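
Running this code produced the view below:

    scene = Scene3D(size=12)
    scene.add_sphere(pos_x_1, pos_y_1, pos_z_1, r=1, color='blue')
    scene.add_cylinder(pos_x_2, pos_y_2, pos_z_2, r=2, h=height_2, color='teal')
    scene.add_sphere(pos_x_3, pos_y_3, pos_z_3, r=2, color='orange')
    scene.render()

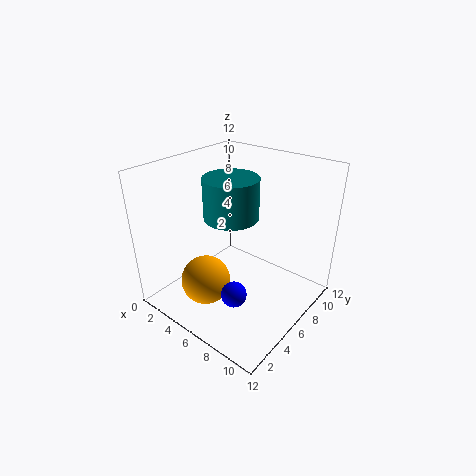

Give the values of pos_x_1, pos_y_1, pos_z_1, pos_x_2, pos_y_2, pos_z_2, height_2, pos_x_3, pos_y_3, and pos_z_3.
pos_x_1 = 8, pos_y_1 = 3, pos_z_1 = 3, pos_x_2 = 7, pos_y_2 = 4, pos_z_2 = 9, height_2 = 3, pos_x_3 = 5, pos_y_3 = 3, pos_z_3 = 3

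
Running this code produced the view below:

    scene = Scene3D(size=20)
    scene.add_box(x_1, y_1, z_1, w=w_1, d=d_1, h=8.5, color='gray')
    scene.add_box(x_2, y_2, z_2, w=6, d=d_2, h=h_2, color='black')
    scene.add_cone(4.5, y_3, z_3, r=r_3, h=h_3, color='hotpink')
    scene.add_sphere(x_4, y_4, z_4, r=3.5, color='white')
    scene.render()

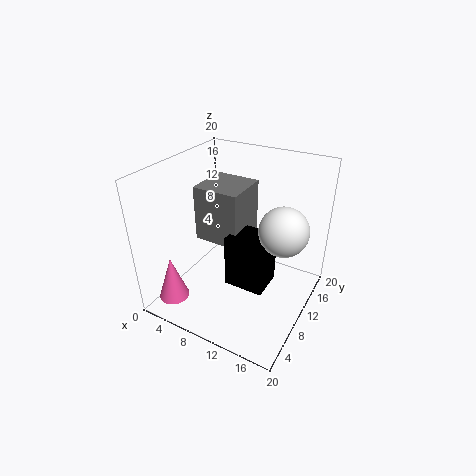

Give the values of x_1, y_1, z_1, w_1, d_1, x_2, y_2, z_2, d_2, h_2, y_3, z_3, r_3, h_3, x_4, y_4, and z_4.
x_1 = 2; y_1 = 11; z_1 = 7; w_1 = 7; d_1 = 7; x_2 = 8; y_2 = 9.5; z_2 = 1.5; d_2 = 5; h_2 = 8; y_3 = 2; z_3 = 3.5; r_3 = 2; h_3 = 6; x_4 = 15.5; y_4 = 13; z_4 = 11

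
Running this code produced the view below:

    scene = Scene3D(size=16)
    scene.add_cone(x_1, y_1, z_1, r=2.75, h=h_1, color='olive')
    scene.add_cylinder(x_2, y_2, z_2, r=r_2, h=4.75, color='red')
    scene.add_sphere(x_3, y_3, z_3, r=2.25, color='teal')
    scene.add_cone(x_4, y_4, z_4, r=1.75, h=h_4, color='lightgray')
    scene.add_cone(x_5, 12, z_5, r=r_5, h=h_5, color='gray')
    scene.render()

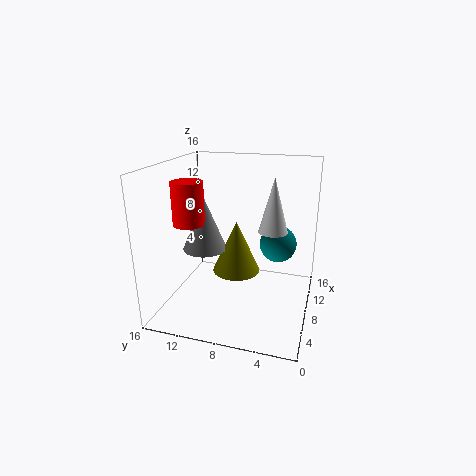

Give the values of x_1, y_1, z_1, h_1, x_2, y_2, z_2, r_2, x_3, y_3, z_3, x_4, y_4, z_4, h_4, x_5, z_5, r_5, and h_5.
x_1 = 9; y_1 = 8.5; z_1 = 3.5; h_1 = 6; x_2 = 6.75; y_2 = 13.25; z_2 = 9.5; r_2 = 1.75; x_3 = 12.75; y_3 = 4.25; z_3 = 5.75; x_4 = 11.5; y_4 = 4.75; z_4 = 7.75; h_4 = 6.5; x_5 = 8; z_5 = 6.25; r_5 = 2.5; h_5 = 6.25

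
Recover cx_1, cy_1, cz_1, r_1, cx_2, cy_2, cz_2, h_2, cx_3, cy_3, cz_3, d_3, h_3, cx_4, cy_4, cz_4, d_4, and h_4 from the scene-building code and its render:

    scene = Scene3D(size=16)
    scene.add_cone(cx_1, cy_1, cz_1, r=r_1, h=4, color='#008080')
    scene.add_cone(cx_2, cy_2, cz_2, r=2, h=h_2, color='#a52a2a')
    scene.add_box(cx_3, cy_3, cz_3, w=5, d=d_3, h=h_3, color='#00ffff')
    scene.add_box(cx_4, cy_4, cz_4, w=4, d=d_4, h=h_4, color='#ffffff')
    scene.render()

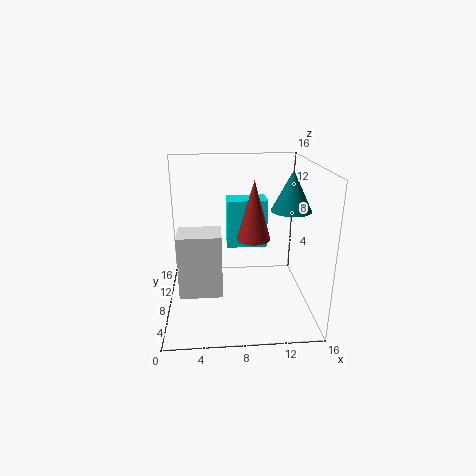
cx_1 = 13, cy_1 = 5, cz_1 = 12, r_1 = 2, cx_2 = 10, cy_2 = 10, cz_2 = 7, h_2 = 7, cx_3 = 7, cy_3 = 12, cz_3 = 5, d_3 = 3, h_3 = 6, cx_4 = 2, cy_4 = 1, cz_4 = 5, d_4 = 3, h_4 = 6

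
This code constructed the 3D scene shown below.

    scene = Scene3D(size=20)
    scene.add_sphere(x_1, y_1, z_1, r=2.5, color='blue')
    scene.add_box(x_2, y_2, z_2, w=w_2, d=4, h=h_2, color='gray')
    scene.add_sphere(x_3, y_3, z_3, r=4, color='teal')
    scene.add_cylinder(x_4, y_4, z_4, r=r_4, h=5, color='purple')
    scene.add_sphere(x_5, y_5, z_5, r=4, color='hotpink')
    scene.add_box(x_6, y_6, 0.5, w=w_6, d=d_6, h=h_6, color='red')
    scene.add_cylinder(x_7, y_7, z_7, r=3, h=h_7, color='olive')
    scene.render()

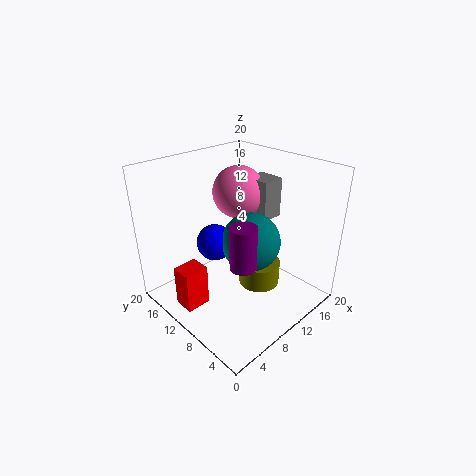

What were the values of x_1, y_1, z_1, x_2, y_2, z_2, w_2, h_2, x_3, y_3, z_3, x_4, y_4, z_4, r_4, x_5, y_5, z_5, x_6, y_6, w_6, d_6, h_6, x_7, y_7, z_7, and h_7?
x_1 = 7.5; y_1 = 12; z_1 = 9.5; x_2 = 15.5; y_2 = 10; z_2 = 10.5; w_2 = 3.5; h_2 = 6; x_3 = 10.5; y_3 = 8; z_3 = 10; x_4 = 4; y_4 = 3; z_4 = 11.5; r_4 = 1.5; x_5 = 15; y_5 = 15; z_5 = 14; x_6 = 2; y_6 = 11.5; w_6 = 3.5; d_6 = 3; h_6 = 6; x_7 = 13; y_7 = 8.5; z_7 = 2; h_7 = 3.5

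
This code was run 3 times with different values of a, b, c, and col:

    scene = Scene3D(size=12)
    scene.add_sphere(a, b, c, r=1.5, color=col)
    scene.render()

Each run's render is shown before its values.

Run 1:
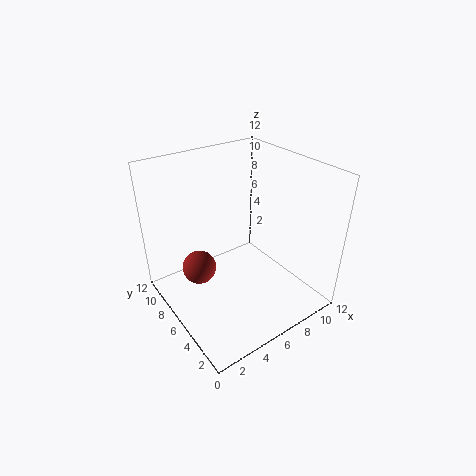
a = 3.5
b = 8.5
c = 2.5
col = 'brown'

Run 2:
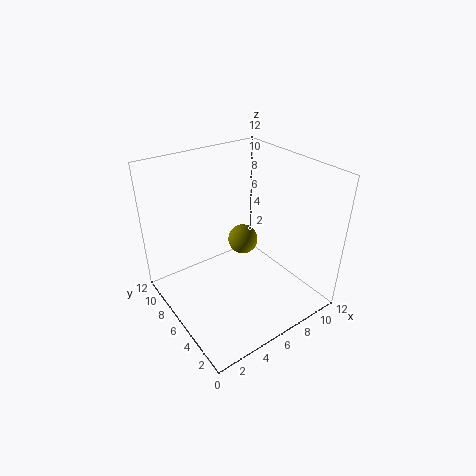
a = 9.5
b = 10
c = 2.5
col = 'olive'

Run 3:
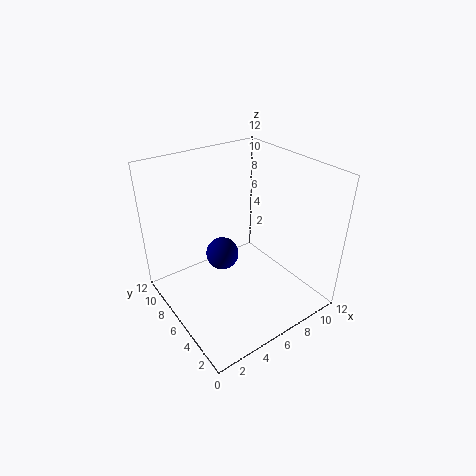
a = 6
b = 8.5
c = 3
col = 'navy'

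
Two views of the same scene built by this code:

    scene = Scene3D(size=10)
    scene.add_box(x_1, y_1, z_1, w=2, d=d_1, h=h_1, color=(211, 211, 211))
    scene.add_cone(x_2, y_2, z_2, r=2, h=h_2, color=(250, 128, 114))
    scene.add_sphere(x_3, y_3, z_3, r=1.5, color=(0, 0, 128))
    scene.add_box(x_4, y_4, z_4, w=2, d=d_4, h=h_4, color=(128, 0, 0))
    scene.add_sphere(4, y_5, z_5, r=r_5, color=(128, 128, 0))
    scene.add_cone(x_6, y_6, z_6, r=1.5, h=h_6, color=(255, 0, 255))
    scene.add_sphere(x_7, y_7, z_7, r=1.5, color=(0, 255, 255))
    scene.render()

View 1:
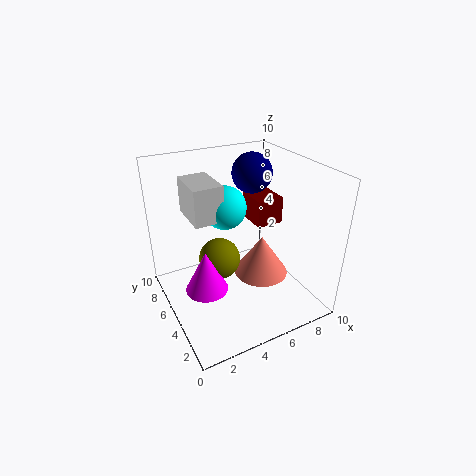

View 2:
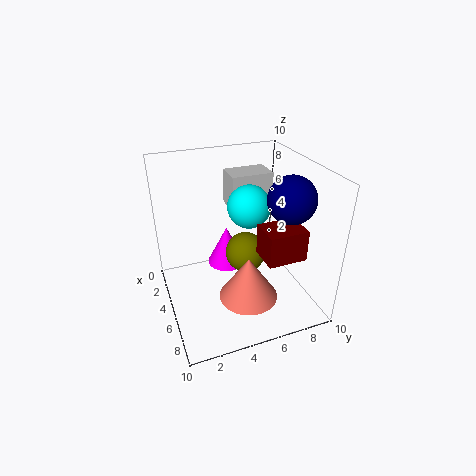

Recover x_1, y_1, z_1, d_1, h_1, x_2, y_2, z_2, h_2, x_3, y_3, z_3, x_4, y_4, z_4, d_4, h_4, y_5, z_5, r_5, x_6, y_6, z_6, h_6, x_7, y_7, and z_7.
x_1 = 2, y_1 = 5, z_1 = 6.5, d_1 = 3, h_1 = 2.5, x_2 = 7, y_2 = 5, z_2 = 1.5, h_2 = 3, x_3 = 7.5, y_3 = 7.5, z_3 = 8.5, x_4 = 7, y_4 = 5.5, z_4 = 5, d_4 = 2.5, h_4 = 2, y_5 = 6, z_5 = 3, r_5 = 1.5, x_6 = 2.5, y_6 = 5, z_6 = 1.5, h_6 = 3, x_7 = 4.5, y_7 = 6, z_7 = 7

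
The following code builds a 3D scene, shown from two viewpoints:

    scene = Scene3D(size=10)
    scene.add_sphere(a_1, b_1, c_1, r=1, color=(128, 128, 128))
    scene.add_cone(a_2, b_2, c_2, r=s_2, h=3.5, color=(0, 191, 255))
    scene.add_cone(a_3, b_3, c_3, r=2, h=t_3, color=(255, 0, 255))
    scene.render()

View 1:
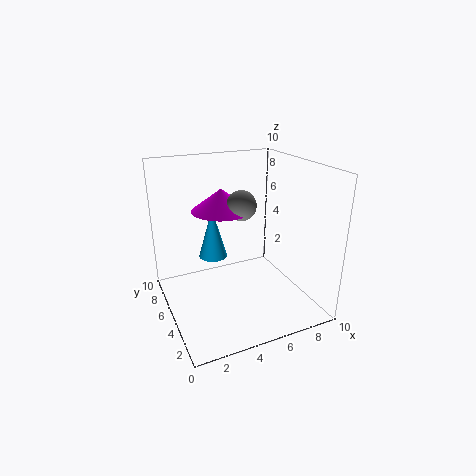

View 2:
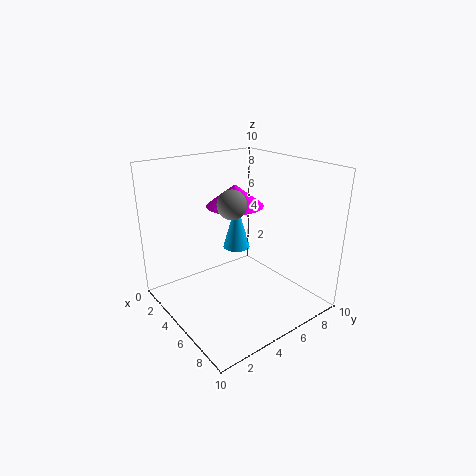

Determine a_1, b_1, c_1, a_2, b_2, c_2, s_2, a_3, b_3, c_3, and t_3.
a_1 = 5
b_1 = 4.5
c_1 = 7.5
a_2 = 3.5
b_2 = 6
c_2 = 3.5
s_2 = 1
a_3 = 4
b_3 = 5.5
c_3 = 7
t_3 = 1.5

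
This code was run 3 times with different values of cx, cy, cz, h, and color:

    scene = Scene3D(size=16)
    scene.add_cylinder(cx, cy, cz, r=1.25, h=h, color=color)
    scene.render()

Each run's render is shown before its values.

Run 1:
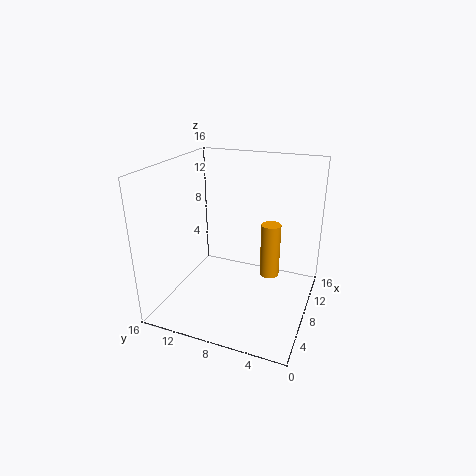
cx = 13.5, cy = 5.75, cz = 0.75, h = 7, color = 'orange'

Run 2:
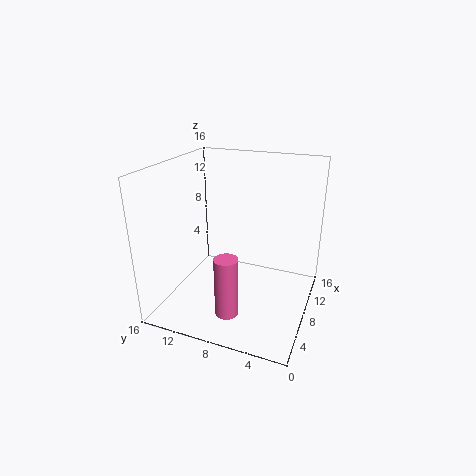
cx = 3.5, cy = 7.5, cz = 1.25, h = 6.5, color = 'hotpink'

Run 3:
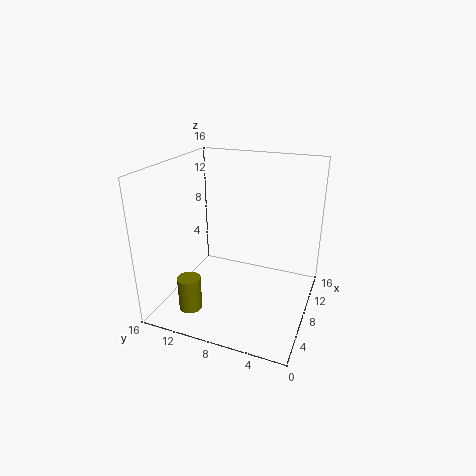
cx = 3.25, cy = 11.75, cz = 1, h = 3.75, color = 'olive'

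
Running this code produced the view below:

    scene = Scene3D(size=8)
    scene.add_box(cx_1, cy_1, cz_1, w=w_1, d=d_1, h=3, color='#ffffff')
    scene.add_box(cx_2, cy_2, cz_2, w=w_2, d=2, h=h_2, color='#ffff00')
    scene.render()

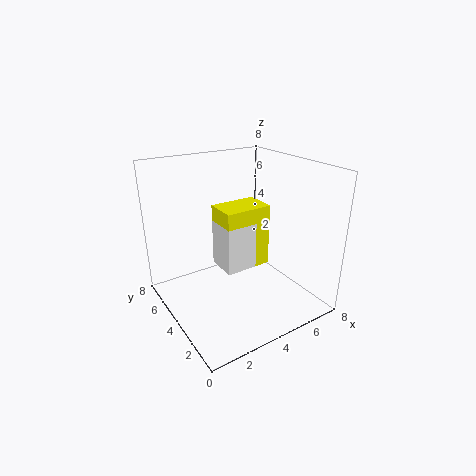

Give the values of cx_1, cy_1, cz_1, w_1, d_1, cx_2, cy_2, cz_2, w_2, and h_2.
cx_1 = 4, cy_1 = 5, cz_1 = 1, w_1 = 2, d_1 = 2, cx_2 = 4, cy_2 = 5, cz_2 = 1, w_2 = 3, h_2 = 4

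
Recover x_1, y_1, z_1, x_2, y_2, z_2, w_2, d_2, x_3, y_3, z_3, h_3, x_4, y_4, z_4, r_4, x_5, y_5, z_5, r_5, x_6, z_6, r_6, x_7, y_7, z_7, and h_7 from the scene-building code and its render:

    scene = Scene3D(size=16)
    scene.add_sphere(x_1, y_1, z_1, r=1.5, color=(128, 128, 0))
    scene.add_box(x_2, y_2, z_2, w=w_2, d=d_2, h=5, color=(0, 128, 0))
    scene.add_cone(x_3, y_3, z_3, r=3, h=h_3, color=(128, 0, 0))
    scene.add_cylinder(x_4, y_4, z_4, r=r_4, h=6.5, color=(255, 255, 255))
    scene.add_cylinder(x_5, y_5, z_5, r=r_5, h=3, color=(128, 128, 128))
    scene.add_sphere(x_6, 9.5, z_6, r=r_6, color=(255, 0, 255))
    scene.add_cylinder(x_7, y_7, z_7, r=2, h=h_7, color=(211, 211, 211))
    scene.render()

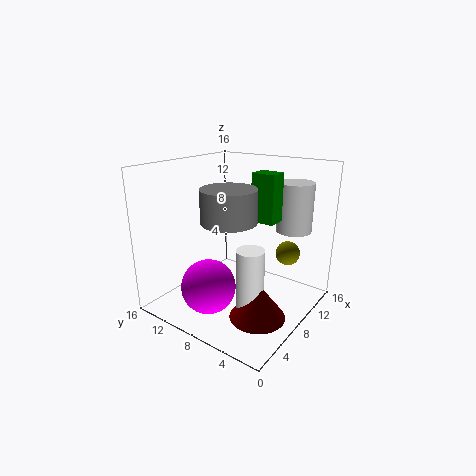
x_1 = 14.5, y_1 = 5, z_1 = 4.5, x_2 = 7.5, y_2 = 3.5, z_2 = 10.5, w_2 = 2, d_2 = 2.5, x_3 = 6, y_3 = 4, z_3 = 0.5, h_3 = 4, x_4 = 6, y_4 = 5, z_4 = 1.5, r_4 = 1.5, x_5 = 2.5, y_5 = 5, z_5 = 12, r_5 = 2.5, x_6 = 4.5, z_6 = 3, r_6 = 3, x_7 = 12.5, y_7 = 3.5, z_7 = 8.5, h_7 = 5.5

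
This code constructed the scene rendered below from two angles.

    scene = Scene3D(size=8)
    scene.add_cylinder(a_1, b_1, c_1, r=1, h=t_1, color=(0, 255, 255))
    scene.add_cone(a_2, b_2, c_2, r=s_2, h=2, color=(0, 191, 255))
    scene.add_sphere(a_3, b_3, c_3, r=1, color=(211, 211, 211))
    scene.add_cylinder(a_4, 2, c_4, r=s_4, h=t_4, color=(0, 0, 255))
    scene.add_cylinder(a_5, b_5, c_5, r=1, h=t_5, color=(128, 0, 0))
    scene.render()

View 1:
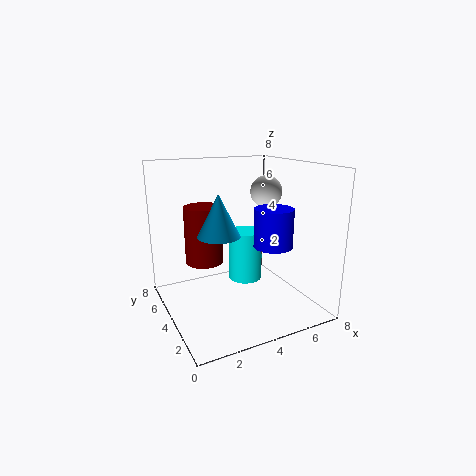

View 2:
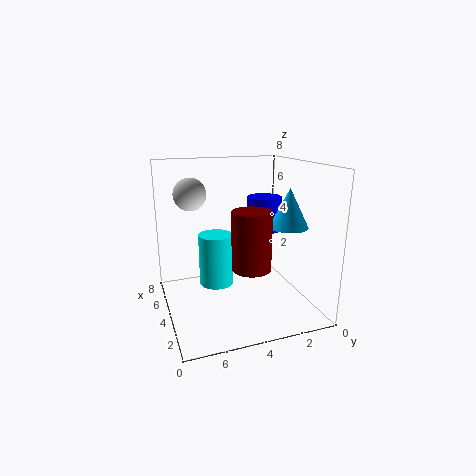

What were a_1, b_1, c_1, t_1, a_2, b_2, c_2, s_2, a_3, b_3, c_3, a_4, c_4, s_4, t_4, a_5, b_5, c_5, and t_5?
a_1 = 5
b_1 = 5
c_1 = 1
t_1 = 3
a_2 = 2
b_2 = 2
c_2 = 5
s_2 = 1
a_3 = 7
b_3 = 6
c_3 = 6
a_4 = 5
c_4 = 4
s_4 = 1
t_4 = 2
a_5 = 2
b_5 = 4
c_5 = 3
t_5 = 3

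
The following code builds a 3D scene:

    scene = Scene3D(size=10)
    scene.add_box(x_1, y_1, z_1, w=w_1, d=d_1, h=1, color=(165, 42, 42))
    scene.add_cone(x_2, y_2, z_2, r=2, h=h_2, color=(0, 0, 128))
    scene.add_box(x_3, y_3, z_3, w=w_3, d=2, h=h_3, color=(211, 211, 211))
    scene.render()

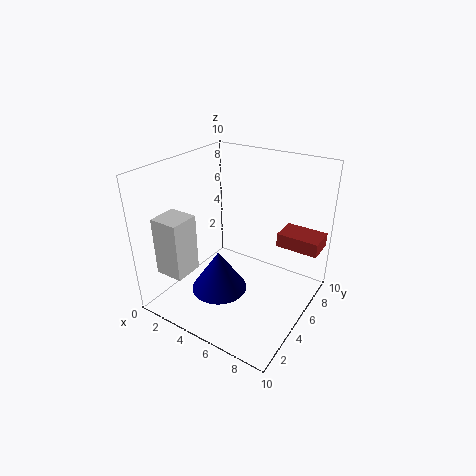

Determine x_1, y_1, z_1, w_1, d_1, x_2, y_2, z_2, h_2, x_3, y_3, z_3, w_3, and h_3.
x_1 = 7
y_1 = 7
z_1 = 4
w_1 = 3
d_1 = 2
x_2 = 4
y_2 = 4
z_2 = 1
h_2 = 3
x_3 = 1
y_3 = 1
z_3 = 3
w_3 = 2
h_3 = 4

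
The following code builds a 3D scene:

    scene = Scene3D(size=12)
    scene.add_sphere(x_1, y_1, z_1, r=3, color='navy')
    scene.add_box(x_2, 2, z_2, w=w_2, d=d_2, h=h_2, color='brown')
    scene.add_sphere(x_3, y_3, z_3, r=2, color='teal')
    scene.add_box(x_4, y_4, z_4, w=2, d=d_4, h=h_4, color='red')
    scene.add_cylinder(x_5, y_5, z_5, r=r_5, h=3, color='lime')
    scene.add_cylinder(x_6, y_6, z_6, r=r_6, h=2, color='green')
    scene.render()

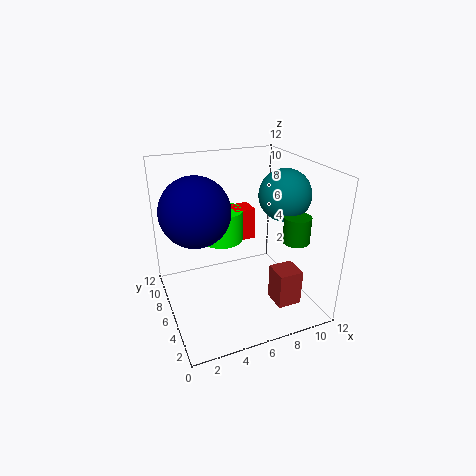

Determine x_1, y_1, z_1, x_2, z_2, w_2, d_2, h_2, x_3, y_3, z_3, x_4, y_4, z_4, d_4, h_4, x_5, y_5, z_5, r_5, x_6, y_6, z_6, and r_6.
x_1 = 3; y_1 = 8; z_1 = 8; x_2 = 8; z_2 = 1; w_2 = 2; d_2 = 2; h_2 = 3; x_3 = 9; y_3 = 4; z_3 = 10; x_4 = 7; y_4 = 9; z_4 = 4; d_4 = 2; h_4 = 3; x_5 = 6; y_5 = 10; z_5 = 4; r_5 = 2; x_6 = 9; y_6 = 2; z_6 = 7; r_6 = 1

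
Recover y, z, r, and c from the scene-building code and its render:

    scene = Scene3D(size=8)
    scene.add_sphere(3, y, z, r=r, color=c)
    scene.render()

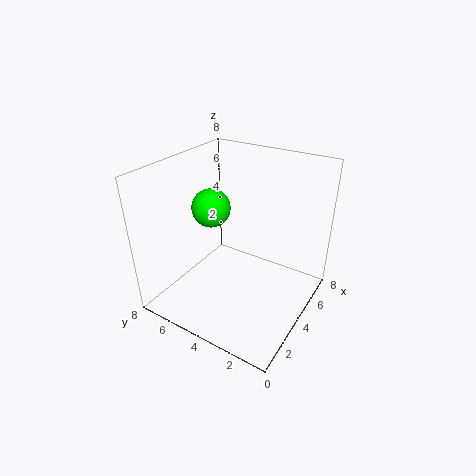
y = 5; z = 6; r = 1; c = 'lime'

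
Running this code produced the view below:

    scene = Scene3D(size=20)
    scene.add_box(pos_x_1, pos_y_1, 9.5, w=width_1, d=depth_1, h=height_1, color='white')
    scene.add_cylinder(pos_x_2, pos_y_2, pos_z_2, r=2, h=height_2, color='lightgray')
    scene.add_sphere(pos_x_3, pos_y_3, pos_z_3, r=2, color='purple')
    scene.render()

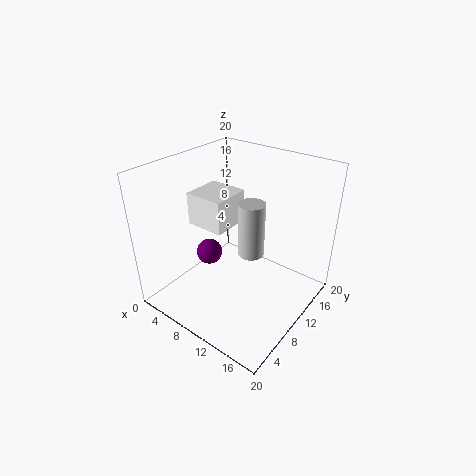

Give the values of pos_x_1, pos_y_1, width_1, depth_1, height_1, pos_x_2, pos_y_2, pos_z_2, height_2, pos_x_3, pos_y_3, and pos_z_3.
pos_x_1 = 1, pos_y_1 = 9.5, width_1 = 6, depth_1 = 6, height_1 = 5, pos_x_2 = 9.5, pos_y_2 = 14, pos_z_2 = 5, height_2 = 8.5, pos_x_3 = 3.5, pos_y_3 = 11, pos_z_3 = 4.5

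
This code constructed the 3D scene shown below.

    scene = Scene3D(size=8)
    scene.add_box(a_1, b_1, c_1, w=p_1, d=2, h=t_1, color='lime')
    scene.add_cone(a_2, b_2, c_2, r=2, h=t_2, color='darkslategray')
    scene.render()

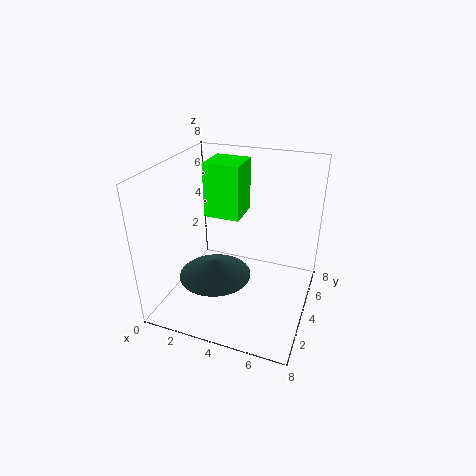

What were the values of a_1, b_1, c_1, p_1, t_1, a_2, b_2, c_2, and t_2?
a_1 = 2, b_1 = 4, c_1 = 5, p_1 = 2, t_1 = 3, a_2 = 3, b_2 = 3, c_2 = 2, t_2 = 1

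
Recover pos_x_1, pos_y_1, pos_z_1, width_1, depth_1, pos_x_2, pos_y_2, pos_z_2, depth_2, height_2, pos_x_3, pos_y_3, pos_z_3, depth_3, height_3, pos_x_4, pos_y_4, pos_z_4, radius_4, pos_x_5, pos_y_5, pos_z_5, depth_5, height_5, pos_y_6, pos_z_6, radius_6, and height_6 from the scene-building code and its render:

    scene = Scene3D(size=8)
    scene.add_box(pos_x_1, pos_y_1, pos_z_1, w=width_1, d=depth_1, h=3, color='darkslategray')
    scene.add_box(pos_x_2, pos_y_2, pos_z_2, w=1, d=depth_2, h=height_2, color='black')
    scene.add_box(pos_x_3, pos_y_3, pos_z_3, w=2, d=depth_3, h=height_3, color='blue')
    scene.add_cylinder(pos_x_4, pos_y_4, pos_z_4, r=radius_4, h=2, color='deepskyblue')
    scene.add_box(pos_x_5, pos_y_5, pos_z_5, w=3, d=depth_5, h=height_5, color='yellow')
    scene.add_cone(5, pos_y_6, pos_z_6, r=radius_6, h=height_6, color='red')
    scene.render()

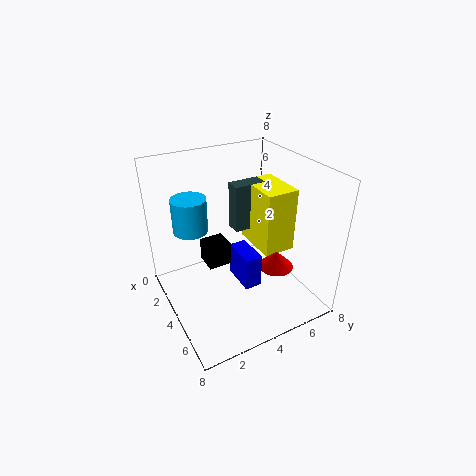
pos_x_1 = 1
pos_y_1 = 5
pos_z_1 = 3
width_1 = 1
depth_1 = 2
pos_x_2 = 6
pos_y_2 = 1
pos_z_2 = 5
depth_2 = 1
height_2 = 1
pos_x_3 = 3
pos_y_3 = 4
pos_z_3 = 1
depth_3 = 1
height_3 = 2
pos_x_4 = 2
pos_y_4 = 2
pos_z_4 = 4
radius_4 = 1
pos_x_5 = 1
pos_y_5 = 6
pos_z_5 = 2
depth_5 = 2
height_5 = 4
pos_y_6 = 6
pos_z_6 = 2
radius_6 = 1
height_6 = 1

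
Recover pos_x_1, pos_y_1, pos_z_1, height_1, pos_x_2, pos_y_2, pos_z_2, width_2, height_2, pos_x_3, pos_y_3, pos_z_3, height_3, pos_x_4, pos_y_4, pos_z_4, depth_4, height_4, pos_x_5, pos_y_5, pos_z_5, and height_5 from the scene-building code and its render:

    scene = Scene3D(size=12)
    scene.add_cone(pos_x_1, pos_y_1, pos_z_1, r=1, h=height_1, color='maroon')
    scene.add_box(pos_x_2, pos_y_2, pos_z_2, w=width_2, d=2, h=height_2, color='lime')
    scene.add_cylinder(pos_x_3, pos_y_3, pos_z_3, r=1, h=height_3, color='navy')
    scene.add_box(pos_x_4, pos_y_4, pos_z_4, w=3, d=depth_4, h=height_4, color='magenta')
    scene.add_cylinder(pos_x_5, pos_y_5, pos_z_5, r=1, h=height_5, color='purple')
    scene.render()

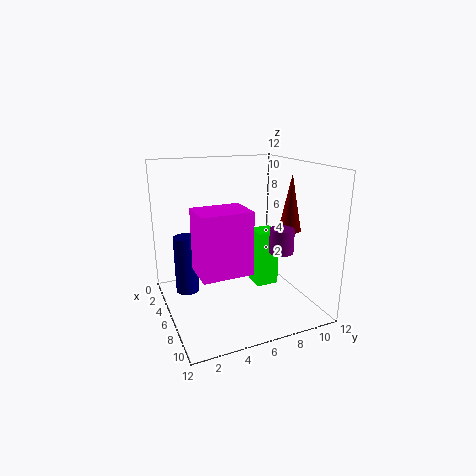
pos_x_1 = 6
pos_y_1 = 11
pos_z_1 = 6
height_1 = 5
pos_x_2 = 4
pos_y_2 = 8
pos_z_2 = 1
width_2 = 2
height_2 = 5
pos_x_3 = 4
pos_y_3 = 2
pos_z_3 = 1
height_3 = 5
pos_x_4 = 6
pos_y_4 = 2
pos_z_4 = 4
depth_4 = 4
height_4 = 5
pos_x_5 = 8
pos_y_5 = 9
pos_z_5 = 5
height_5 = 2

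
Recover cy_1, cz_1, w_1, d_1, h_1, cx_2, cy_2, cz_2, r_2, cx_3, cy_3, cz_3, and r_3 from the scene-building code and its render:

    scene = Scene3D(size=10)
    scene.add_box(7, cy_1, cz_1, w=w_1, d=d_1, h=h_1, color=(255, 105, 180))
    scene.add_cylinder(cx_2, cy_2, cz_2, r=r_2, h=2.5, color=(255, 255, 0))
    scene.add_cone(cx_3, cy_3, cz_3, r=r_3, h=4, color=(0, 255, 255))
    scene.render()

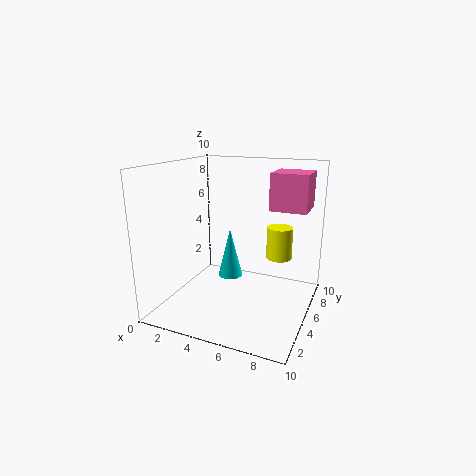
cy_1 = 5.5
cz_1 = 7
w_1 = 2.5
d_1 = 2.5
h_1 = 2.5
cx_2 = 7
cy_2 = 8.5
cz_2 = 2.5
r_2 = 1
cx_3 = 3
cy_3 = 8
cz_3 = 0.5
r_3 = 1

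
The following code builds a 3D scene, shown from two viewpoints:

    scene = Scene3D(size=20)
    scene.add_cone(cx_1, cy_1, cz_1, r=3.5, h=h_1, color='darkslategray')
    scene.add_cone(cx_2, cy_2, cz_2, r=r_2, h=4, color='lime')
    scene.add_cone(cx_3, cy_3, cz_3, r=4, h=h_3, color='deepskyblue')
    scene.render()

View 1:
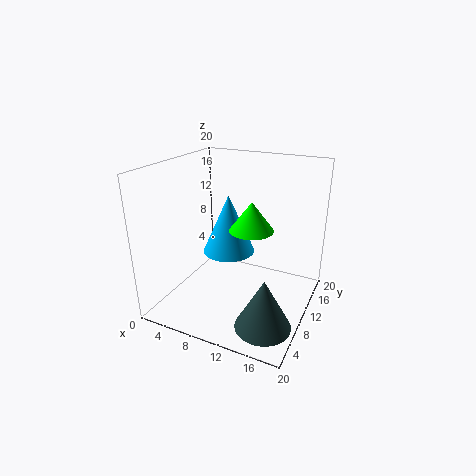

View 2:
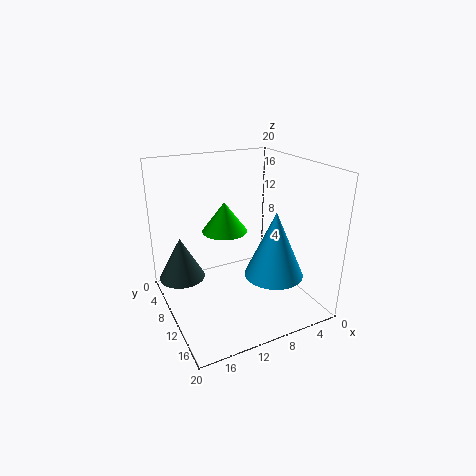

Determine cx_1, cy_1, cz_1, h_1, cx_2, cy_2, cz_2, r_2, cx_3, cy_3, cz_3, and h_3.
cx_1 = 16.5
cy_1 = 3.5
cz_1 = 2
h_1 = 6.5
cx_2 = 12
cy_2 = 10
cz_2 = 11.5
r_2 = 3
cx_3 = 6.5
cy_3 = 14
cz_3 = 5.5
h_3 = 9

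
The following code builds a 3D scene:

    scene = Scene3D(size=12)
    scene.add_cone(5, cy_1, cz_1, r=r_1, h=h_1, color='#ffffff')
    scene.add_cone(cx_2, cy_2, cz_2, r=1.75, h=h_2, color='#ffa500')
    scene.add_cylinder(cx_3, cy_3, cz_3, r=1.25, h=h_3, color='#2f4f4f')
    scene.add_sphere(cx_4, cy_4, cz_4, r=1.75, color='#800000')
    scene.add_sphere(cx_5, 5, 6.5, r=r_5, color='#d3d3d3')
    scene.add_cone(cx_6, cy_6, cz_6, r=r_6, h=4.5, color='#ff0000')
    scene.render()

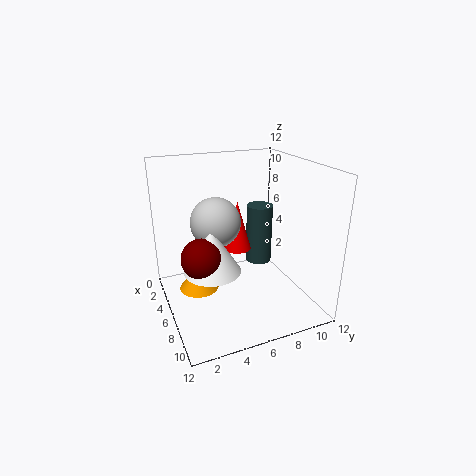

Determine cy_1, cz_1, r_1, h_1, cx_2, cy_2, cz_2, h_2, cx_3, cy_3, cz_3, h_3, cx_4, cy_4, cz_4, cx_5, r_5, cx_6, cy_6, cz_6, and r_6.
cy_1 = 4; cz_1 = 2.75; r_1 = 2.5; h_1 = 4; cx_2 = 4; cy_2 = 3; cz_2 = 0.75; h_2 = 2.25; cx_3 = 2.5; cy_3 = 9.75; cz_3 = 1.5; h_3 = 5.75; cx_4 = 5.25; cy_4 = 3; cz_4 = 4.25; cx_5 = 3.25; r_5 = 2.25; cx_6 = 3.5; cy_6 = 7; cz_6 = 3.75; r_6 = 1.25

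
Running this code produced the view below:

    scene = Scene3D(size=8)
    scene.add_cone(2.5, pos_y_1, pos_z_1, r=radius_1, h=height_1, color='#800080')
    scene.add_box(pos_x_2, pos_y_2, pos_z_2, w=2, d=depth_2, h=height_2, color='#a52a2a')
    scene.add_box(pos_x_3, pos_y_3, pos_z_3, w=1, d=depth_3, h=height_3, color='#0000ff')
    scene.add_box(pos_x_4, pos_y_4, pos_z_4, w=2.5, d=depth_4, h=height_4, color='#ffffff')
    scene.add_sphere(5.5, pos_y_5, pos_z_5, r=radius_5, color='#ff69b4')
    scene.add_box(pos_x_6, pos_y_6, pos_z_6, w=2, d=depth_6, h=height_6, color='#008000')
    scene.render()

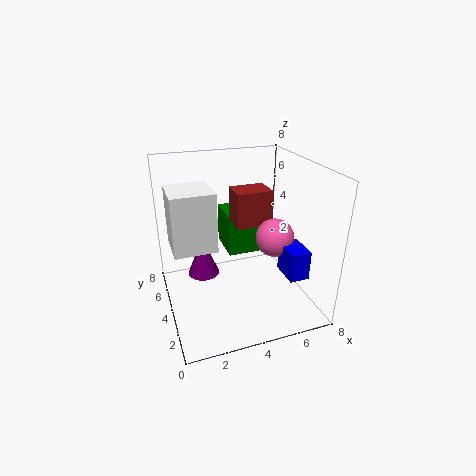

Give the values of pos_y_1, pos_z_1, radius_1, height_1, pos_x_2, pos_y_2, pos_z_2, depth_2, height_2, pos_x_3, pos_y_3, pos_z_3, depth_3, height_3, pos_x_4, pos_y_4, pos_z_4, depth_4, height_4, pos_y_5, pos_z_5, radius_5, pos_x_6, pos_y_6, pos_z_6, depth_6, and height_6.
pos_y_1 = 6.5, pos_z_1 = 0.5, radius_1 = 1, height_1 = 2.5, pos_x_2 = 4, pos_y_2 = 4, pos_z_2 = 4.5, depth_2 = 1.5, height_2 = 2, pos_x_3 = 5.5, pos_y_3 = 0.5, pos_z_3 = 3, depth_3 = 1.5, height_3 = 1.5, pos_x_4 = 0.5, pos_y_4 = 4.5, pos_z_4 = 3, depth_4 = 2.5, height_4 = 3.5, pos_y_5 = 2.5, pos_z_5 = 4.5, radius_5 = 1, pos_x_6 = 4, pos_y_6 = 5.5, pos_z_6 = 2, depth_6 = 2.5, height_6 = 2.5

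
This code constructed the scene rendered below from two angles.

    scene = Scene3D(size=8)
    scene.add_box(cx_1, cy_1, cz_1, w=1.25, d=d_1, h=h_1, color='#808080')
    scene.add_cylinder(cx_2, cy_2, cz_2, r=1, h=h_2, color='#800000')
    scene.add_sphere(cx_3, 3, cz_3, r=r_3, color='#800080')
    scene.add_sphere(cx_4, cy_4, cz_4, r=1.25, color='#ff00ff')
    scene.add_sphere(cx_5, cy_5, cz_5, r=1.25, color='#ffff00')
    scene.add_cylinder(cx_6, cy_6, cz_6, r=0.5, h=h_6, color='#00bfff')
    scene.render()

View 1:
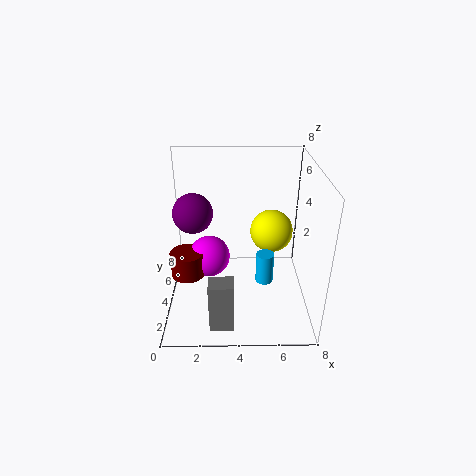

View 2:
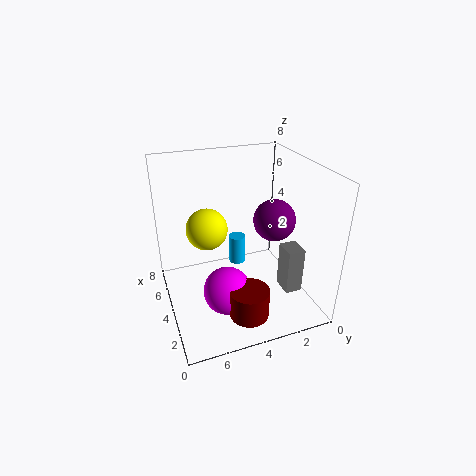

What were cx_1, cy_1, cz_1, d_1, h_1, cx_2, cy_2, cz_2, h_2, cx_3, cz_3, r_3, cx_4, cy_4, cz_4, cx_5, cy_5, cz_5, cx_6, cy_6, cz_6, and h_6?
cx_1 = 2.5
cy_1 = 0.5
cz_1 = 0.5
d_1 = 1
h_1 = 2.75
cx_2 = 1
cy_2 = 4.5
cz_2 = 1.25
h_2 = 1.5
cx_3 = 1.75
cz_3 = 6
r_3 = 1
cx_4 = 2.25
cy_4 = 5.25
cz_4 = 2
cx_5 = 6
cy_5 = 5.25
cz_5 = 3.75
cx_6 = 5.5
cy_6 = 3.5
cz_6 = 1.5
h_6 = 1.75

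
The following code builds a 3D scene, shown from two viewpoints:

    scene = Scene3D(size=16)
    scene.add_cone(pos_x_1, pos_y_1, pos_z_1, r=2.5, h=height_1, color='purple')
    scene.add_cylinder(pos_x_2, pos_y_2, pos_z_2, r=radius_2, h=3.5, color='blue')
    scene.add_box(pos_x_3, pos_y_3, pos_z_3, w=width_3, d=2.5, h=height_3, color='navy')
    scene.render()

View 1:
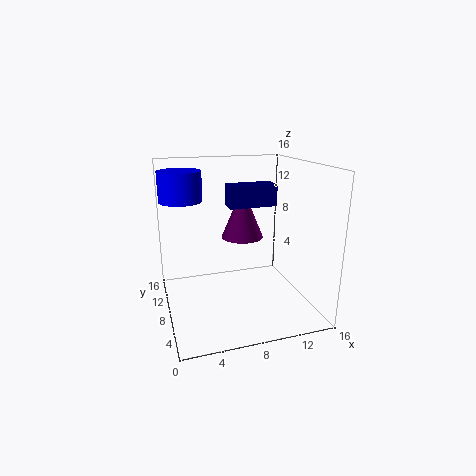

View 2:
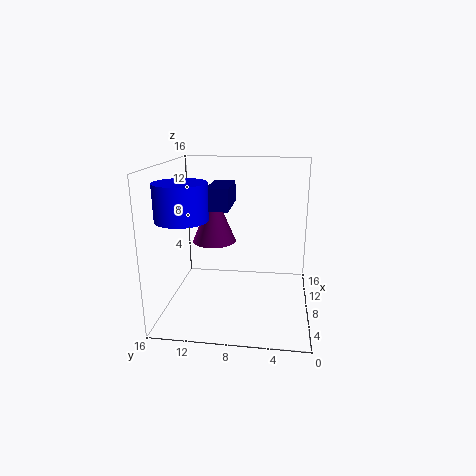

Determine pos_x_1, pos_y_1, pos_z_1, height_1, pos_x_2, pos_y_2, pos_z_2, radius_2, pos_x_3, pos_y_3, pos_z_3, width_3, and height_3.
pos_x_1 = 9.5
pos_y_1 = 11
pos_z_1 = 7
height_1 = 6
pos_x_2 = 2.5
pos_y_2 = 12.5
pos_z_2 = 11.5
radius_2 = 2.5
pos_x_3 = 7.5
pos_y_3 = 9
pos_z_3 = 11
width_3 = 5.5
height_3 = 2.5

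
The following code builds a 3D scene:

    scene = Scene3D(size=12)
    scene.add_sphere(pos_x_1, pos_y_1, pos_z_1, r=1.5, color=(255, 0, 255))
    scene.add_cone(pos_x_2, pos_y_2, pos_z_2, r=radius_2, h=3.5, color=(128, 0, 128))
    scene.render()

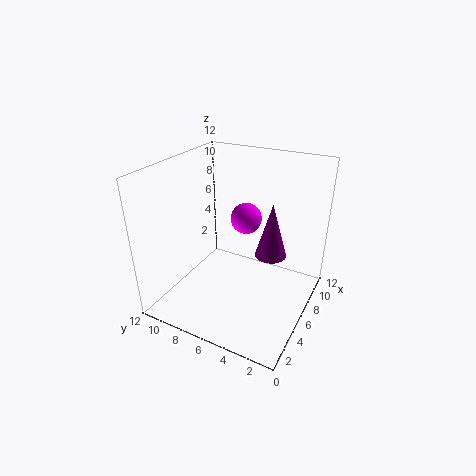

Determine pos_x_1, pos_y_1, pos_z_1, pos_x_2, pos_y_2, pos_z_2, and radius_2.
pos_x_1 = 10.5; pos_y_1 = 7.5; pos_z_1 = 5.5; pos_x_2 = 2; pos_y_2 = 1.5; pos_z_2 = 8; radius_2 = 1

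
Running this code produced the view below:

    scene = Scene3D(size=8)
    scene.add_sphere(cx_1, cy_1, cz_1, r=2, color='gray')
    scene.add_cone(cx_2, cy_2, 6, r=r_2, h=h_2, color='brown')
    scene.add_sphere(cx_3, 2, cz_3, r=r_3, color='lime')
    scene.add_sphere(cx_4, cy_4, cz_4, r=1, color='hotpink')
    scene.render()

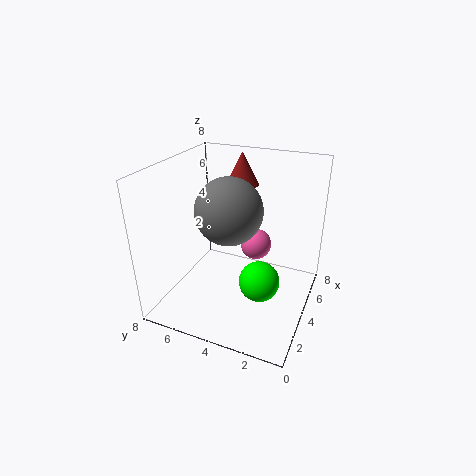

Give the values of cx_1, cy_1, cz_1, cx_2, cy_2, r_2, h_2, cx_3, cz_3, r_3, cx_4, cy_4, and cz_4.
cx_1 = 5, cy_1 = 5, cz_1 = 5, cx_2 = 7, cy_2 = 5, r_2 = 1, h_2 = 2, cx_3 = 2, cz_3 = 3, r_3 = 1, cx_4 = 7, cy_4 = 4, cz_4 = 2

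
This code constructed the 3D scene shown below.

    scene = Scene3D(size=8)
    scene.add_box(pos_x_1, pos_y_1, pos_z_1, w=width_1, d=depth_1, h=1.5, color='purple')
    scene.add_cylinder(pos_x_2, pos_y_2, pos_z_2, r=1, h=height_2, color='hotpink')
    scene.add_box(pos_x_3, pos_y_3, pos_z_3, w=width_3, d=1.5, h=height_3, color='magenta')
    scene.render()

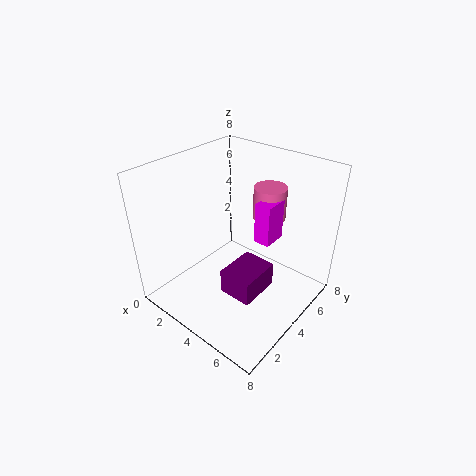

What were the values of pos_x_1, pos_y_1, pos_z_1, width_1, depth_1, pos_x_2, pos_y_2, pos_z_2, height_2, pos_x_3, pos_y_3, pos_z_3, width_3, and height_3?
pos_x_1 = 3.5, pos_y_1 = 3, pos_z_1 = 0.5, width_1 = 2, depth_1 = 2.5, pos_x_2 = 4, pos_y_2 = 7, pos_z_2 = 4, height_2 = 2, pos_x_3 = 4, pos_y_3 = 5.5, pos_z_3 = 3, width_3 = 1, height_3 = 2.5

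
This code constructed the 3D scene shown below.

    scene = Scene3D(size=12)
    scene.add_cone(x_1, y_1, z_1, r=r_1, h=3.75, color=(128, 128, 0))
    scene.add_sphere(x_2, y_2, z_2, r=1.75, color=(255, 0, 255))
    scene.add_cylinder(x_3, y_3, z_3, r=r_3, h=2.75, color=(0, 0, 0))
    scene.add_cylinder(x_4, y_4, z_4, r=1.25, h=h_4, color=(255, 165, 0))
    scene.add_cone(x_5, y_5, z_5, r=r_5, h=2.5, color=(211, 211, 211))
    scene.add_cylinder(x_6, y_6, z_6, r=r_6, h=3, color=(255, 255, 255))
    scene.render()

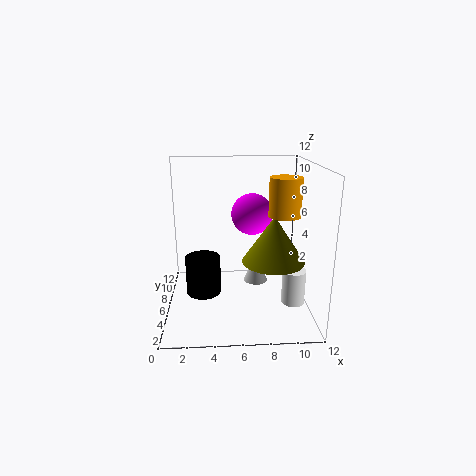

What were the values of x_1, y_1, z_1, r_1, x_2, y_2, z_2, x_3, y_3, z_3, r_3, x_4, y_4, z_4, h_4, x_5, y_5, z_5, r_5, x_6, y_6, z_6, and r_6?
x_1 = 8.75; y_1 = 4.5; z_1 = 4.5; r_1 = 2.5; x_2 = 7.25; y_2 = 7; z_2 = 7.75; x_3 = 3.25; y_3 = 2.25; z_3 = 3.25; r_3 = 1.25; x_4 = 9.5; y_4 = 4.5; z_4 = 8.25; h_4 = 3; x_5 = 7.5; y_5 = 5.75; z_5 = 2.25; r_5 = 1; x_6 = 10.75; y_6 = 5.25; z_6 = 0.25; r_6 = 1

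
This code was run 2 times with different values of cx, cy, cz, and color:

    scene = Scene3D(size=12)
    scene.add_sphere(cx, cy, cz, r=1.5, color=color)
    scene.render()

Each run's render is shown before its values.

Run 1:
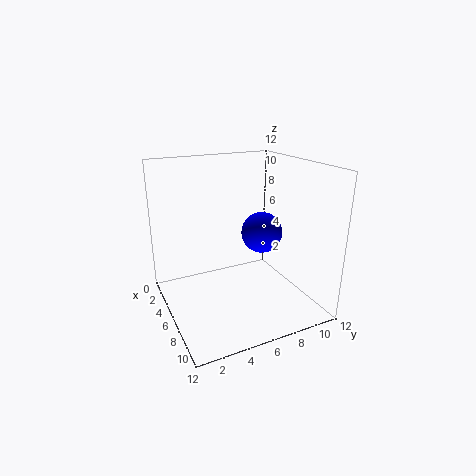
cx = 9; cy = 6.5; cz = 7.5; color = 'blue'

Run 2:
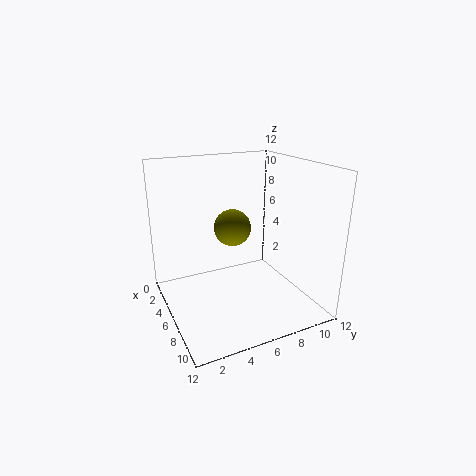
cx = 6; cy = 5.5; cz = 7; color = 'olive'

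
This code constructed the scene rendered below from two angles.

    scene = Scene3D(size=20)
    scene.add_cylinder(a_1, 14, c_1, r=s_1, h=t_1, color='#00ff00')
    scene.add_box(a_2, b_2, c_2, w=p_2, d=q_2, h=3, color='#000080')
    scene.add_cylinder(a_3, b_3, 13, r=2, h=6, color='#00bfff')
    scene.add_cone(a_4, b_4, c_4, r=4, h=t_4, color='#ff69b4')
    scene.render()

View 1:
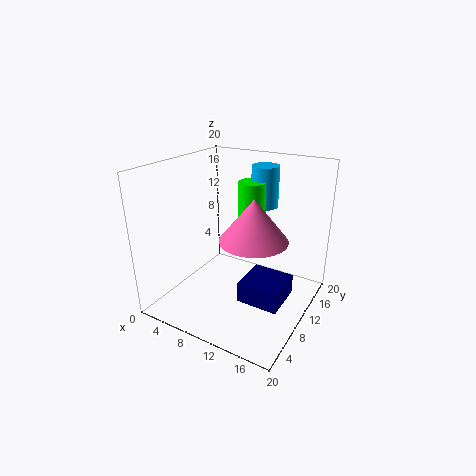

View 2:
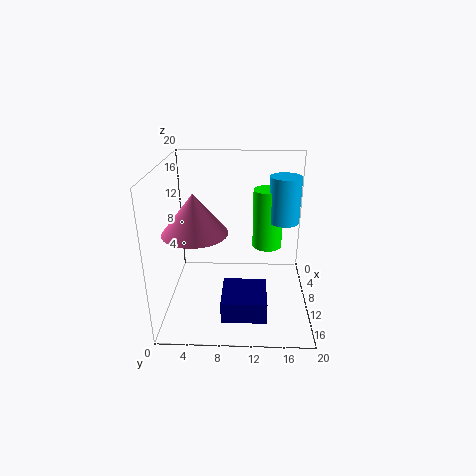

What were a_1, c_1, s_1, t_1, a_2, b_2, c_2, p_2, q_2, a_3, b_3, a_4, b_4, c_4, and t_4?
a_1 = 10; c_1 = 9; s_1 = 2; t_1 = 8; a_2 = 11; b_2 = 8; c_2 = 1; p_2 = 6; q_2 = 6; a_3 = 11; b_3 = 16; a_4 = 15; b_4 = 5; c_4 = 13; t_4 = 5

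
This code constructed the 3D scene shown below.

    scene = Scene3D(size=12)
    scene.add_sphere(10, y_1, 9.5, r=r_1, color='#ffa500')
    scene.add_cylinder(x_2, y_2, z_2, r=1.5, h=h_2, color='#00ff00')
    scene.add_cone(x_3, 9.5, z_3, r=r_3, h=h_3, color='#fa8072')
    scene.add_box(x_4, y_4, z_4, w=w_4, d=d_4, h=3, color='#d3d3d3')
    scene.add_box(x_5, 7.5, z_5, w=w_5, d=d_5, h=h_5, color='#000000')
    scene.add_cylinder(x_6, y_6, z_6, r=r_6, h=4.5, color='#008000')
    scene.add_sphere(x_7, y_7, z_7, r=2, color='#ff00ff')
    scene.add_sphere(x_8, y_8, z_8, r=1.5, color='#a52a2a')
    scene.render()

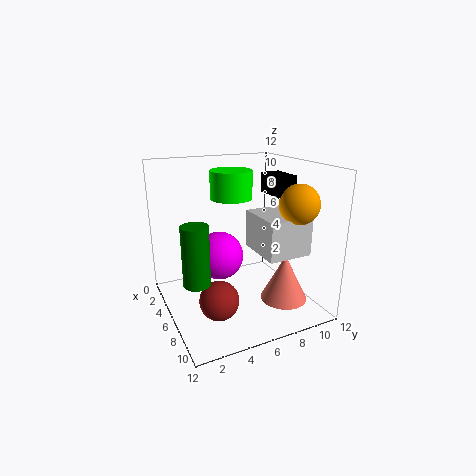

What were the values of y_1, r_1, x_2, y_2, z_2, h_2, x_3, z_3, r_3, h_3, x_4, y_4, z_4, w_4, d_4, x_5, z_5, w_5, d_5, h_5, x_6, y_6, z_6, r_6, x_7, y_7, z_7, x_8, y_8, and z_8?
y_1 = 9
r_1 = 1.5
x_2 = 8
y_2 = 4.5
z_2 = 10
h_2 = 2
x_3 = 8
z_3 = 0.5
r_3 = 2
h_3 = 4
x_4 = 6.5
y_4 = 6.5
z_4 = 5.5
w_4 = 4
d_4 = 3.5
x_5 = 7
z_5 = 10
w_5 = 2.5
d_5 = 1.5
h_5 = 1.5
x_6 = 8.5
y_6 = 1.5
z_6 = 4
r_6 = 1
x_7 = 5.5
y_7 = 4.5
z_7 = 4.5
x_8 = 9
y_8 = 3
z_8 = 2.5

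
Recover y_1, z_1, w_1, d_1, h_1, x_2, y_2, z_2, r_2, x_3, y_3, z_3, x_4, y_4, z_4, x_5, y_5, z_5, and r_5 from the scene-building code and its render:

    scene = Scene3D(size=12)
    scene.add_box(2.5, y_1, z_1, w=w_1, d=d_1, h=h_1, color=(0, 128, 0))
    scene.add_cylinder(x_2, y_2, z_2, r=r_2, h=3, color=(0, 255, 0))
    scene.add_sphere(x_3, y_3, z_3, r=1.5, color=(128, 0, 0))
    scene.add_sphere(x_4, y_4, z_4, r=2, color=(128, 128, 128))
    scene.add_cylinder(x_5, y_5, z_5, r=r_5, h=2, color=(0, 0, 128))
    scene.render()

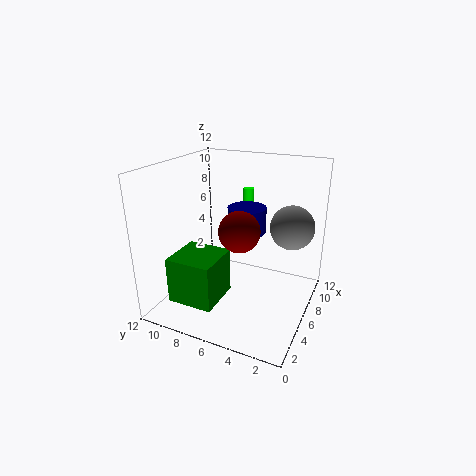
y_1 = 7
z_1 = 0.5
w_1 = 4
d_1 = 4
h_1 = 4
x_2 = 10.5
y_2 = 7
z_2 = 6
r_2 = 0.5
x_3 = 3
y_3 = 4.5
z_3 = 8
x_4 = 10
y_4 = 2.5
z_4 = 6
x_5 = 5.5
y_5 = 5
z_5 = 7
r_5 = 1.5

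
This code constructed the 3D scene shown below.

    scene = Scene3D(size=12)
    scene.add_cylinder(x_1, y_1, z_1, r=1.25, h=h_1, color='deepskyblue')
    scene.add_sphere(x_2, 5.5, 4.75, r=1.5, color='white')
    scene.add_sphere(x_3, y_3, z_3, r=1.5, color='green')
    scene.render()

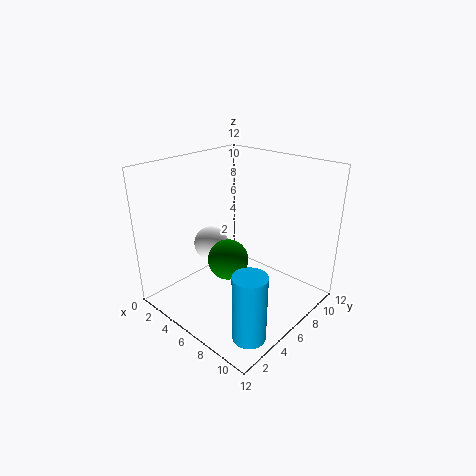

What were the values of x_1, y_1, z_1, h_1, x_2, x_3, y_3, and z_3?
x_1 = 10.5
y_1 = 2.25
z_1 = 0.75
h_1 = 5.25
x_2 = 3.25
x_3 = 7.5
y_3 = 3.25
z_3 = 5.75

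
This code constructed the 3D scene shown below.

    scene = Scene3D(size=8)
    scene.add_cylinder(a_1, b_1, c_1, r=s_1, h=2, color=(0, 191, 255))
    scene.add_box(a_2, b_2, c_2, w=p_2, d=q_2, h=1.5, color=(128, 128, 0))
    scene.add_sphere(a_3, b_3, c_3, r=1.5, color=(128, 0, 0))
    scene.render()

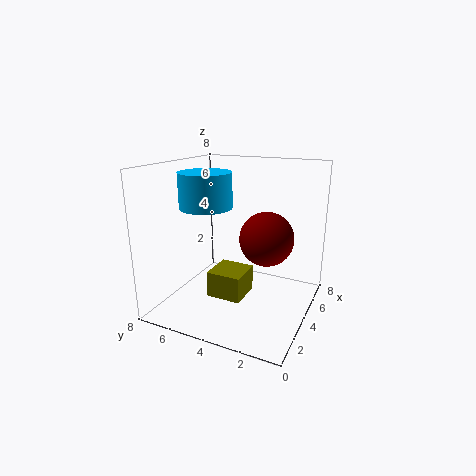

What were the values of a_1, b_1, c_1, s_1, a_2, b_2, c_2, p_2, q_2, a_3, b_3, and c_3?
a_1 = 4
b_1 = 6
c_1 = 5.5
s_1 = 1.5
a_2 = 3
b_2 = 3.5
c_2 = 0.5
p_2 = 2
q_2 = 2
a_3 = 4.5
b_3 = 2.5
c_3 = 4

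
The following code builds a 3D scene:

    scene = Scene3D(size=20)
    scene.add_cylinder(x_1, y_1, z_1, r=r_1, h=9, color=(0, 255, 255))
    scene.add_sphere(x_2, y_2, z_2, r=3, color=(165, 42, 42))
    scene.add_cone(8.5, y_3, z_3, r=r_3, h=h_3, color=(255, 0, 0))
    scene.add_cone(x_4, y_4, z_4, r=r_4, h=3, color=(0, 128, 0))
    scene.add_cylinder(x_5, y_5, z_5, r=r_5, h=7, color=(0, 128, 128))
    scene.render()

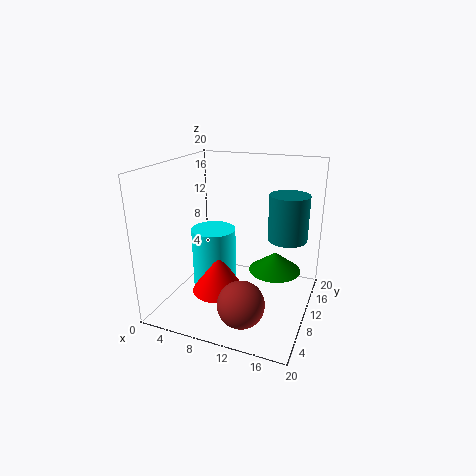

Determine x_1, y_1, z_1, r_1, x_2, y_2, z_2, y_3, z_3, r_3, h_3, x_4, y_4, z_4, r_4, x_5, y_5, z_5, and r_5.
x_1 = 7
y_1 = 8.5
z_1 = 2.5
r_1 = 3
x_2 = 13
y_2 = 3.5
z_2 = 4
y_3 = 6.5
z_3 = 3.5
r_3 = 3.5
h_3 = 5.5
x_4 = 14
y_4 = 15.5
z_4 = 3
r_4 = 4
x_5 = 15.5
y_5 = 16.5
z_5 = 8
r_5 = 3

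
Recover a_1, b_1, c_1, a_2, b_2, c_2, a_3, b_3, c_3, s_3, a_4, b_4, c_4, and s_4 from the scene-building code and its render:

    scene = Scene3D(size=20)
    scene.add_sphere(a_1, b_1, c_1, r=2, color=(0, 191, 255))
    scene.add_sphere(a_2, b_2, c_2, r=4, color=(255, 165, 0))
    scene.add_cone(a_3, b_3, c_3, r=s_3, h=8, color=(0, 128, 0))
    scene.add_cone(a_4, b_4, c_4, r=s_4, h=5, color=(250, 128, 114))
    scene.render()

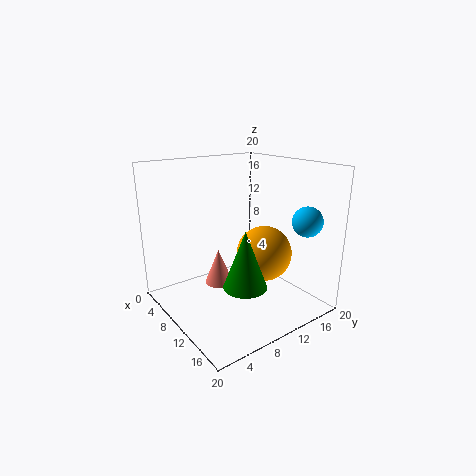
a_1 = 17; b_1 = 16; c_1 = 13; a_2 = 11; b_2 = 14; c_2 = 7; a_3 = 13; b_3 = 9; c_3 = 4; s_3 = 3; a_4 = 8; b_4 = 8; c_4 = 3; s_4 = 2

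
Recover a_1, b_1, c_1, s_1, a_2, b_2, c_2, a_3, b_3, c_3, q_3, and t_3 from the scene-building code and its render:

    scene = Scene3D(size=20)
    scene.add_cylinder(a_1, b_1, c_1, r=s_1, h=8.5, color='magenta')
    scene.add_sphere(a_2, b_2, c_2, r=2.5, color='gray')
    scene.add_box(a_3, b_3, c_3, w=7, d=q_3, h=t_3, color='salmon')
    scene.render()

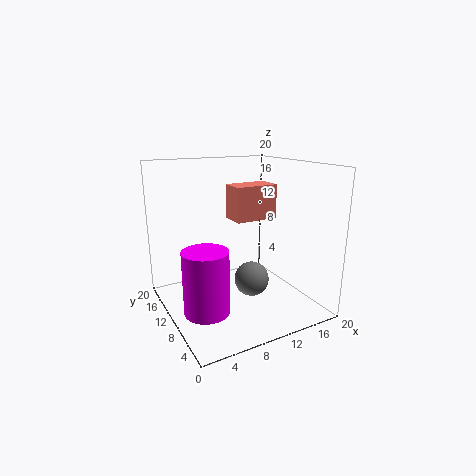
a_1 = 4, b_1 = 7.5, c_1 = 1.5, s_1 = 3, a_2 = 12, b_2 = 9.5, c_2 = 3.5, a_3 = 12.5, b_3 = 14.5, c_3 = 10.5, q_3 = 4, t_3 = 5.5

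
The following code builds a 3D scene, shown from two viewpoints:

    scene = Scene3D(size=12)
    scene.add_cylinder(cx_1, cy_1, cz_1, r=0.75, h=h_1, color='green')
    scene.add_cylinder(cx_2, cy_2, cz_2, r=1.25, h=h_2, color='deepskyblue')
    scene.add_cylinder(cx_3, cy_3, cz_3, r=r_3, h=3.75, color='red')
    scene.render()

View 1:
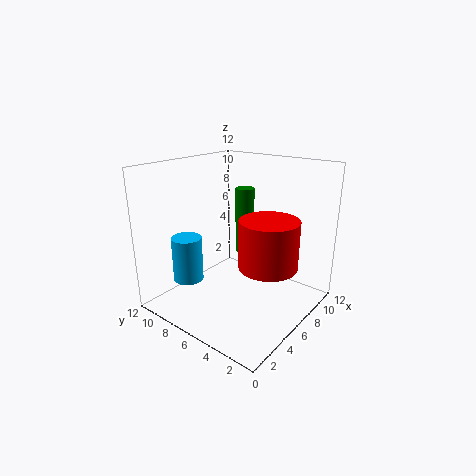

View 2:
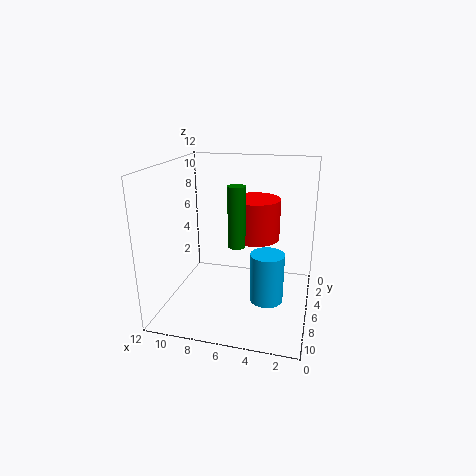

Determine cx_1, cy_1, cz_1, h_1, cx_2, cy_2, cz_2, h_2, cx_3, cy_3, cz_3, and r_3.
cx_1 = 6.25
cy_1 = 5.5
cz_1 = 5
h_1 = 5.25
cx_2 = 3
cy_2 = 9
cz_2 = 2.5
h_2 = 3.75
cx_3 = 5.25
cy_3 = 2.5
cz_3 = 4.75
r_3 = 2.25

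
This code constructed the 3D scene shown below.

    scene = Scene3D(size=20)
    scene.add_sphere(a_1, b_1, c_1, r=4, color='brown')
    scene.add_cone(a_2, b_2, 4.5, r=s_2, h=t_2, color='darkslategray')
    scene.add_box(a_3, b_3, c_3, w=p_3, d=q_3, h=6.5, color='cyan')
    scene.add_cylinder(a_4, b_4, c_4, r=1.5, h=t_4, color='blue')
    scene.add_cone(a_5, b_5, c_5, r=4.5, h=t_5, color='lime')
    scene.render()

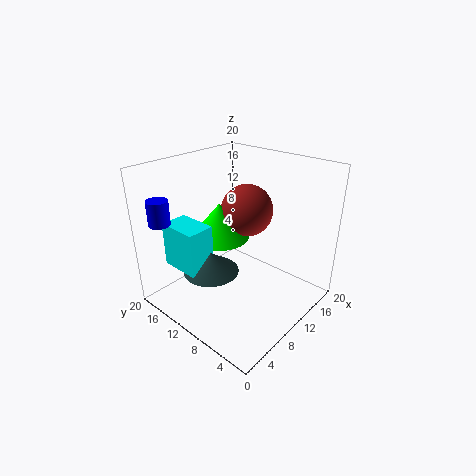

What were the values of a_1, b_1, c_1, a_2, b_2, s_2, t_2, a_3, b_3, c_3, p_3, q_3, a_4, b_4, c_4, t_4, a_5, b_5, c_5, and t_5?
a_1 = 15.5, b_1 = 13, c_1 = 11.5, a_2 = 7.5, b_2 = 13, s_2 = 4, t_2 = 3, a_3 = 4, b_3 = 13, c_3 = 5, p_3 = 4, q_3 = 6, a_4 = 3, b_4 = 18, c_4 = 12, t_4 = 3.5, a_5 = 12, b_5 = 15.5, c_5 = 7.5, t_5 = 5.5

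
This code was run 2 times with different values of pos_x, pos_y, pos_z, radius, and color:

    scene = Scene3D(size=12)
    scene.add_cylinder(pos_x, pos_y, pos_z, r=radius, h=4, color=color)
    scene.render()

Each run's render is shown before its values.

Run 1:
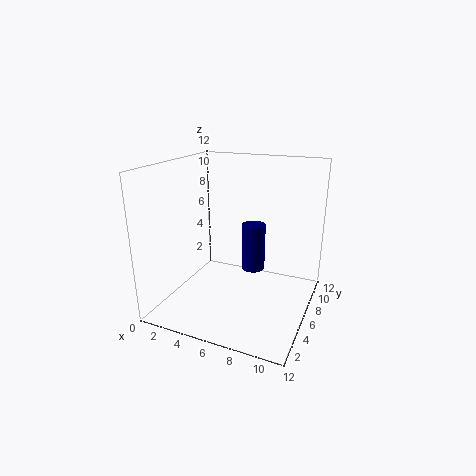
pos_x = 7, pos_y = 7, pos_z = 3, radius = 1, color = 'navy'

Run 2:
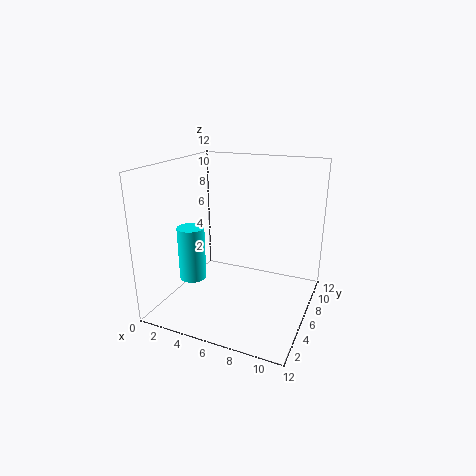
pos_x = 4, pos_y = 2, pos_z = 4, radius = 1, color = 'cyan'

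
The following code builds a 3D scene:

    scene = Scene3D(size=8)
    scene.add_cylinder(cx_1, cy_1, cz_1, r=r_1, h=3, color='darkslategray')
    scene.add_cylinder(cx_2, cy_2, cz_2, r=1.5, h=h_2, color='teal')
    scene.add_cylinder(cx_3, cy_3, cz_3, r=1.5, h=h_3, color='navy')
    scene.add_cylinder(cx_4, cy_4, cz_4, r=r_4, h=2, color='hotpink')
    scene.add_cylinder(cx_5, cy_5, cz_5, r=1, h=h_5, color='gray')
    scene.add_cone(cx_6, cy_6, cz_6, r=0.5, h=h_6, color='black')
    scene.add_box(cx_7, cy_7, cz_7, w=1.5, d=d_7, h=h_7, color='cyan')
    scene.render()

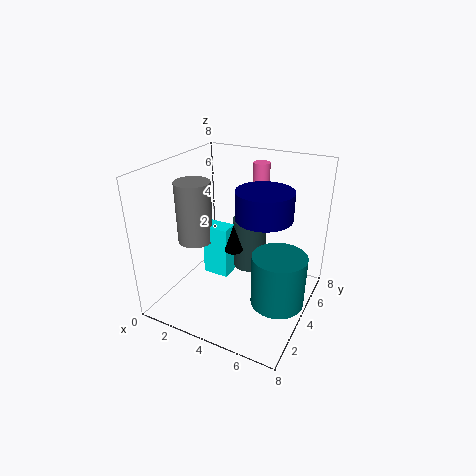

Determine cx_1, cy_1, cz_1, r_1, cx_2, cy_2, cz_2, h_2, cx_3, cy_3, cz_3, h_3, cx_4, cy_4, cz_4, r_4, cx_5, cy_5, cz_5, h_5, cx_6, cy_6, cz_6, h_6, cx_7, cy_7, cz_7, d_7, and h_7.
cx_1 = 4
cy_1 = 5.5
cz_1 = 1.5
r_1 = 1
cx_2 = 6.5
cy_2 = 4
cz_2 = 0.5
h_2 = 3
cx_3 = 5.5
cy_3 = 4
cz_3 = 5.5
h_3 = 1.5
cx_4 = 4
cy_4 = 7
cz_4 = 5.5
r_4 = 0.5
cx_5 = 1.5
cy_5 = 3.5
cz_5 = 3.5
h_5 = 3.5
cx_6 = 4
cy_6 = 3.5
cz_6 = 3.5
h_6 = 1.5
cx_7 = 2
cy_7 = 3.5
cz_7 = 1.5
d_7 = 1
h_7 = 3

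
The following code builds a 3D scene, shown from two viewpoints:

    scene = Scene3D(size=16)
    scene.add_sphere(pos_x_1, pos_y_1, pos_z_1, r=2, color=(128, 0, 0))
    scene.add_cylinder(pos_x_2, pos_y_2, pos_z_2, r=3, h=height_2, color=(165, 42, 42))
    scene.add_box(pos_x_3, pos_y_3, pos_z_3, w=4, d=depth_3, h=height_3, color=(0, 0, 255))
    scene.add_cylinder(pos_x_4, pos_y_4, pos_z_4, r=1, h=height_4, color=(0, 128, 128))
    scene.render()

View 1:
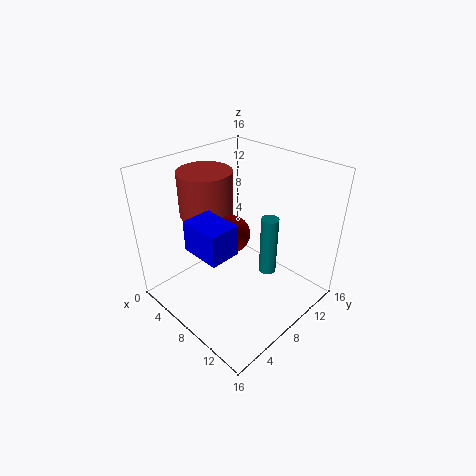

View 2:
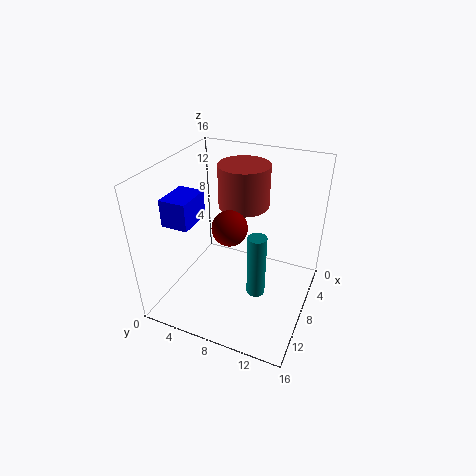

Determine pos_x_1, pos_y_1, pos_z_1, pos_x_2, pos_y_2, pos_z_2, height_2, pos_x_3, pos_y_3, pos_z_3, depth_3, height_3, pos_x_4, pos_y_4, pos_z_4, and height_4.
pos_x_1 = 8; pos_y_1 = 7; pos_z_1 = 9; pos_x_2 = 4; pos_y_2 = 7; pos_z_2 = 10; height_2 = 5; pos_x_3 = 8; pos_y_3 = 1; pos_z_3 = 10; depth_3 = 3; height_3 = 3; pos_x_4 = 10; pos_y_4 = 11; pos_z_4 = 3; height_4 = 7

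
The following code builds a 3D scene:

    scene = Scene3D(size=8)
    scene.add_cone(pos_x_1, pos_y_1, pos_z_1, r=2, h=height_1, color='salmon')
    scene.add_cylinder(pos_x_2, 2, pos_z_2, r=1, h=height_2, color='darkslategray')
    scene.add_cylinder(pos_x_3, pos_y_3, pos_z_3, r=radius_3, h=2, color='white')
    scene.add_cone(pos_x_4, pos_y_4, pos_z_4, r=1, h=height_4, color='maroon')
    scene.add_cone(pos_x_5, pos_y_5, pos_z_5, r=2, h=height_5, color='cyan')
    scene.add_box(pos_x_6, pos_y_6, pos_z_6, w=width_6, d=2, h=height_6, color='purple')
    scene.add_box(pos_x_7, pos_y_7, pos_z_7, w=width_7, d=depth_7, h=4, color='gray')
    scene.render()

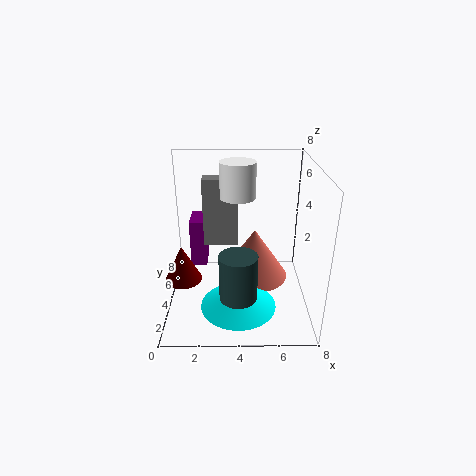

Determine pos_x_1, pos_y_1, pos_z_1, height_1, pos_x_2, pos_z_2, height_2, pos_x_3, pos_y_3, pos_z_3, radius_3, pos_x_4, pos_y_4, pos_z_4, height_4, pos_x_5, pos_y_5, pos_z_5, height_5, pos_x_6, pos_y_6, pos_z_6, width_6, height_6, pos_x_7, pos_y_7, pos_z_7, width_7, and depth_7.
pos_x_1 = 5; pos_y_1 = 5; pos_z_1 = 1; height_1 = 3; pos_x_2 = 4; pos_z_2 = 1; height_2 = 3; pos_x_3 = 4; pos_y_3 = 5; pos_z_3 = 6; radius_3 = 1; pos_x_4 = 1; pos_y_4 = 3; pos_z_4 = 2; height_4 = 2; pos_x_5 = 4; pos_y_5 = 2; pos_z_5 = 1; height_5 = 1; pos_x_6 = 1; pos_y_6 = 6; pos_z_6 = 1; width_6 = 1; height_6 = 3; pos_x_7 = 2; pos_y_7 = 5; pos_z_7 = 3; width_7 = 2; depth_7 = 1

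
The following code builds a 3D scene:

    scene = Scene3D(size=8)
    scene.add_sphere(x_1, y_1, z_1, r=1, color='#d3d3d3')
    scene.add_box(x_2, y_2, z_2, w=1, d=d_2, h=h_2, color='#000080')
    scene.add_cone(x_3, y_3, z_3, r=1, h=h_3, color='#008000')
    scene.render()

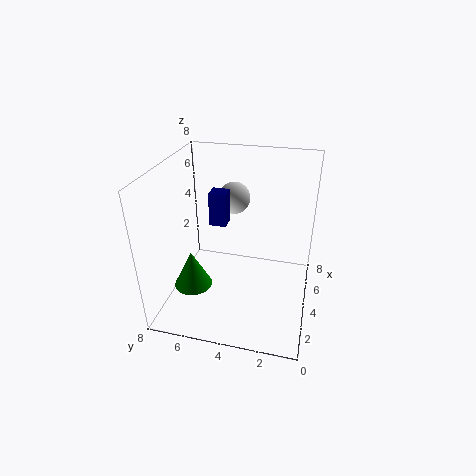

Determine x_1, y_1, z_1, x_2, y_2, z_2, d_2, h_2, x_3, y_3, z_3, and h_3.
x_1 = 7, y_1 = 5, z_1 = 5, x_2 = 5, y_2 = 5, z_2 = 4, d_2 = 1, h_2 = 2, x_3 = 2, y_3 = 6, z_3 = 2, h_3 = 2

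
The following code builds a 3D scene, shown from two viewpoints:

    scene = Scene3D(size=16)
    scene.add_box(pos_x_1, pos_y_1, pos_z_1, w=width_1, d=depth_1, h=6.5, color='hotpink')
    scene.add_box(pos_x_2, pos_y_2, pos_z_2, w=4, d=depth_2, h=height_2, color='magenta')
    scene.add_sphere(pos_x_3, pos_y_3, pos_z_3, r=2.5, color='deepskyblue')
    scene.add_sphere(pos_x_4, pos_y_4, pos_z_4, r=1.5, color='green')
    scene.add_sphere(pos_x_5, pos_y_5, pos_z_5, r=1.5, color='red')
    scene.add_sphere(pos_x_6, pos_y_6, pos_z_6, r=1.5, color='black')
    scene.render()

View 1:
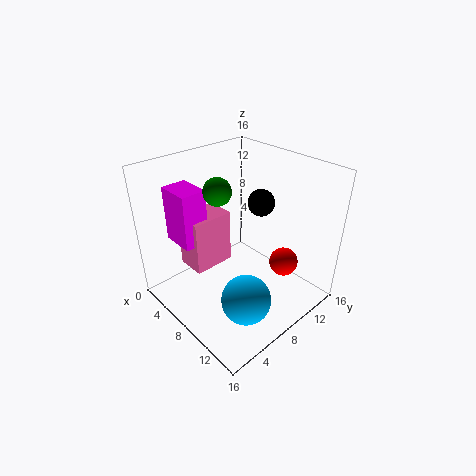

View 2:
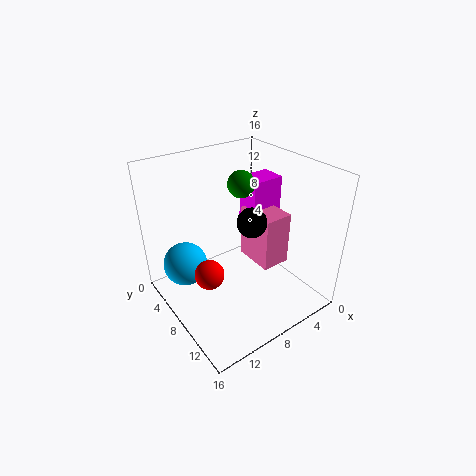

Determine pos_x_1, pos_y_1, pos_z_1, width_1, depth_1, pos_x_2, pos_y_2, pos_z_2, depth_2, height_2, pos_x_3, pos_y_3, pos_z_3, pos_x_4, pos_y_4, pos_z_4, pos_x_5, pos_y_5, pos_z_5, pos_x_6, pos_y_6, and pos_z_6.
pos_x_1 = 1.5, pos_y_1 = 4.5, pos_z_1 = 3, width_1 = 3.5, depth_1 = 5, pos_x_2 = 0.5, pos_y_2 = 3.5, pos_z_2 = 6.5, depth_2 = 3, height_2 = 6.5, pos_x_3 = 13, pos_y_3 = 4.5, pos_z_3 = 4.5, pos_x_4 = 6.5, pos_y_4 = 6.5, pos_z_4 = 13.5, pos_x_5 = 13, pos_y_5 = 10, pos_z_5 = 6.5, pos_x_6 = 8.5, pos_y_6 = 11, pos_z_6 = 11.5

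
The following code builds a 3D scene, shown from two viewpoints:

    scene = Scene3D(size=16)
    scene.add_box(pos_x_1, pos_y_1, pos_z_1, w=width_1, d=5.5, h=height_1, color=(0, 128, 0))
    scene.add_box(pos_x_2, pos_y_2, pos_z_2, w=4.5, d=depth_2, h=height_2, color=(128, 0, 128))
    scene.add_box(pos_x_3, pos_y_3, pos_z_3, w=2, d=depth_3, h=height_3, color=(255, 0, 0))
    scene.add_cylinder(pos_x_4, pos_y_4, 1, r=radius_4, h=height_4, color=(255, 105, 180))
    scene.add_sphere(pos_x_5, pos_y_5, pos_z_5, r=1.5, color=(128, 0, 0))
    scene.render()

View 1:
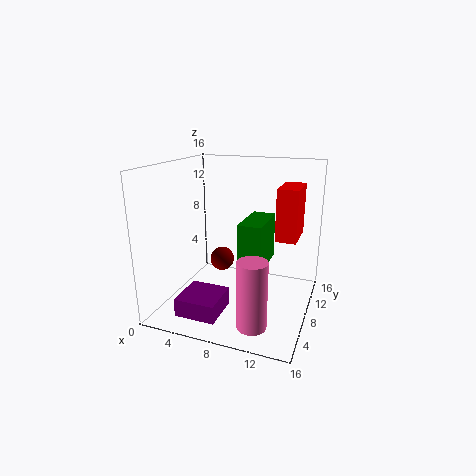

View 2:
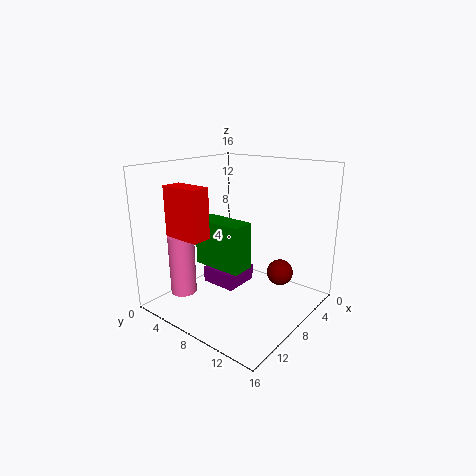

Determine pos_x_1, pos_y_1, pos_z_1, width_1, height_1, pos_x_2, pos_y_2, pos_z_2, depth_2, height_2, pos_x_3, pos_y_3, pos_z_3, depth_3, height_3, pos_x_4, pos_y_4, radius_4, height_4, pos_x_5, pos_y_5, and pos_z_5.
pos_x_1 = 9
pos_y_1 = 5
pos_z_1 = 5.5
width_1 = 2.5
height_1 = 5
pos_x_2 = 3
pos_y_2 = 2
pos_z_2 = 0.5
depth_2 = 4.5
height_2 = 2
pos_x_3 = 13
pos_y_3 = 4.5
pos_z_3 = 9.5
depth_3 = 4
height_3 = 5
pos_x_4 = 11.5
pos_y_4 = 2.5
radius_4 = 1.5
height_4 = 7
pos_x_5 = 4.5
pos_y_5 = 11.5
pos_z_5 = 3.5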